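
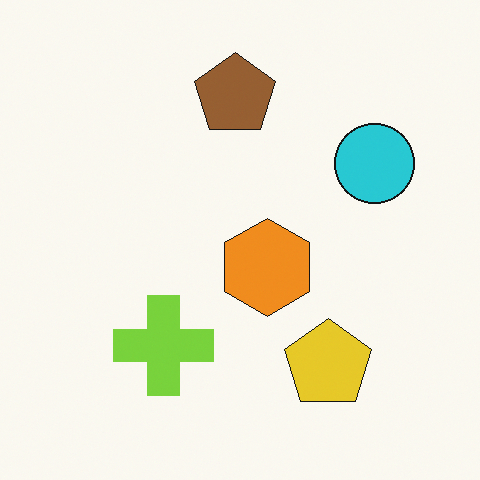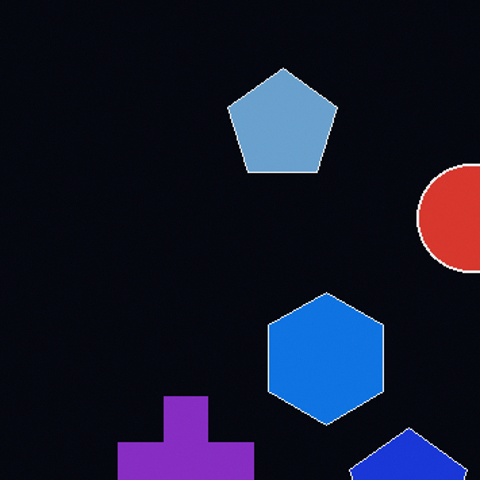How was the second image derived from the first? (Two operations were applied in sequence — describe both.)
The image was cropped slightly and scaled back up, then color-inverted (negative).

The visible shapes are larger and the field of view is narrower; shapes near the original edges may be partly or wholly outside the frame — a crop-and-rescale. The light background has become dark and every shape's color is its complement — a photographic negative.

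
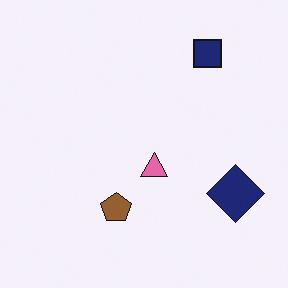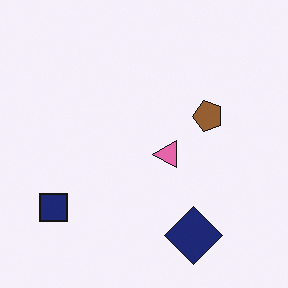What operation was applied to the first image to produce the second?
The image was transposed (reflected across the top-left ↔ bottom-right diagonal).

Shapes have swapped their row and column positions — what was in the top-right is now in the bottom-left — a diagonal reflection.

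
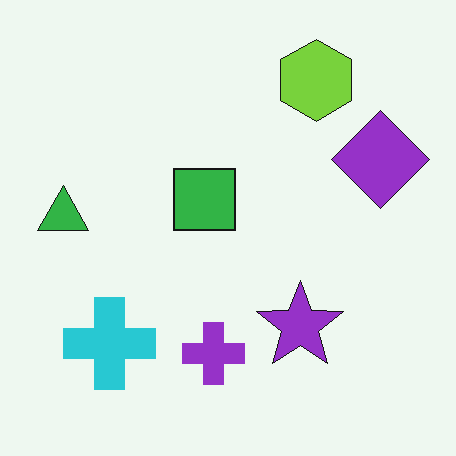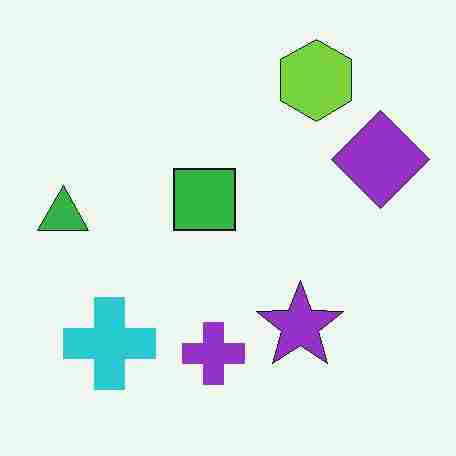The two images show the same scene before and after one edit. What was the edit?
Heavily JPEG-compressed with obvious blocking artifacts.

Blocky 8×8 compression artifacts appear around shape edges and the flat background shows ringing — characteristic JPEG degradation.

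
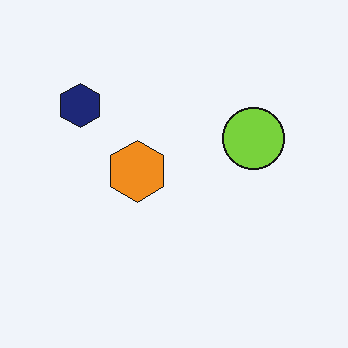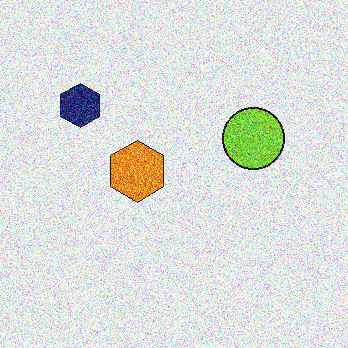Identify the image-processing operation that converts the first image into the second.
The transformation is: degraded with a thick layer of grain.

Random speckle covers the whole image, including the flat background.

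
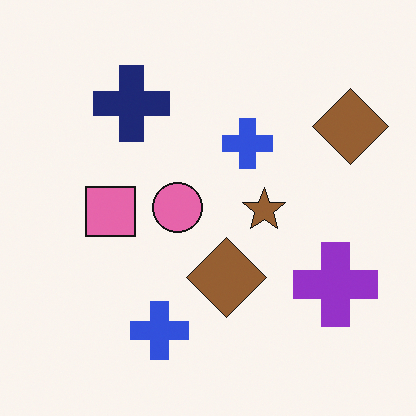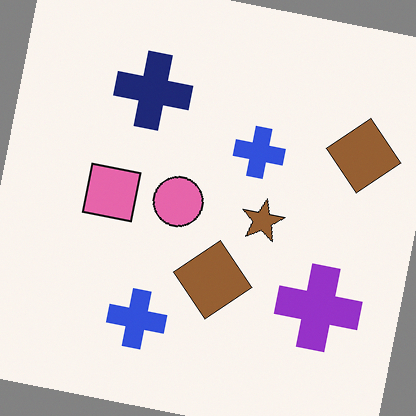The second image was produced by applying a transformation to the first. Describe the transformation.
Rotated clockwise by a slight angle.

Every shape is tilted by the same angle and the image corners show triangular fill wedges — a whole-image rotation by a non-right angle.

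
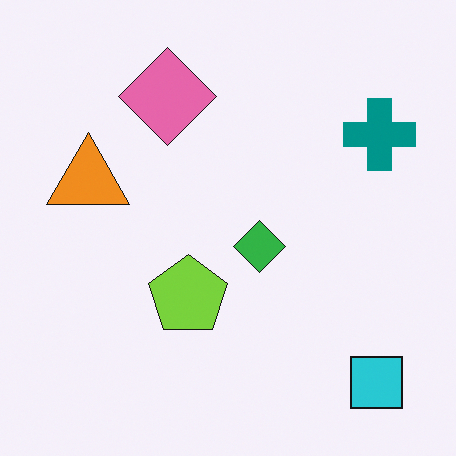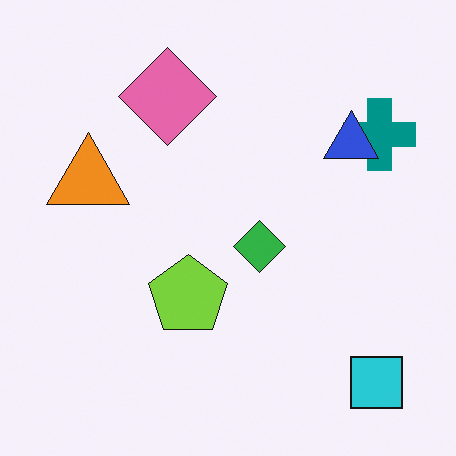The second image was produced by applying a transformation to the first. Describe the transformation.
It was overlaid with an additional blue triangle.

A blue triangle appears in the second image that is absent from the first.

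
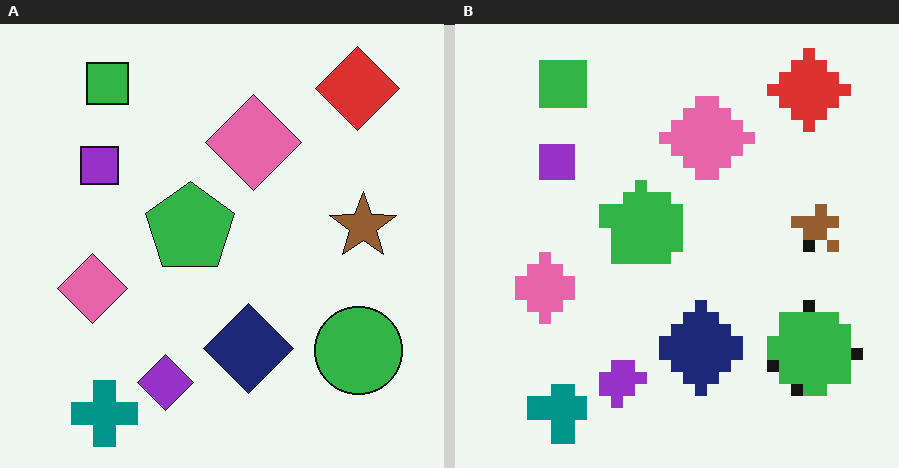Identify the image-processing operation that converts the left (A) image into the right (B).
It was coarsely pixelated.

Shapes are reduced to large square blocks; fine edges and outlines are lost — a downscale-then-upscale (mosaic) effect.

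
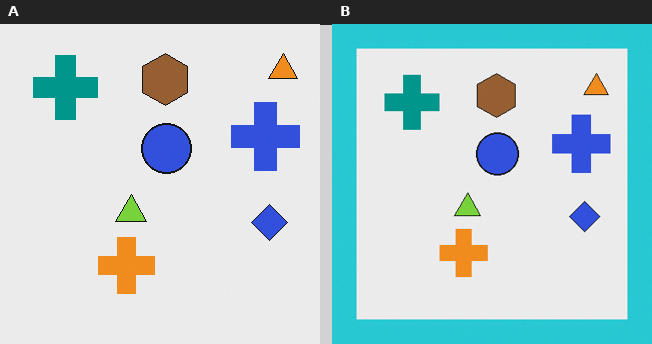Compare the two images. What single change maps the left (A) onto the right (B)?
The right (B) image is the left (A) framed with a cyan border.

A solid cyan frame runs around the edge of the right (B) image, with the content slightly shrunk inside it.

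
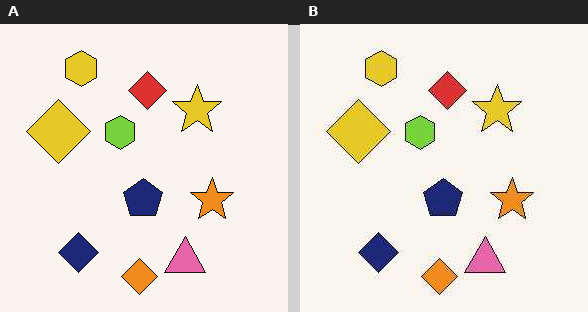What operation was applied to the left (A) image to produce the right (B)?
It was JPEG-compressed with visible artifacts.

Blocky 8×8 compression artifacts appear around shape edges and the flat background shows ringing — characteristic JPEG degradation.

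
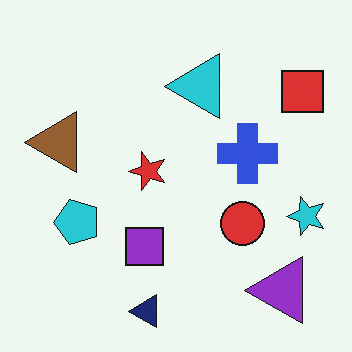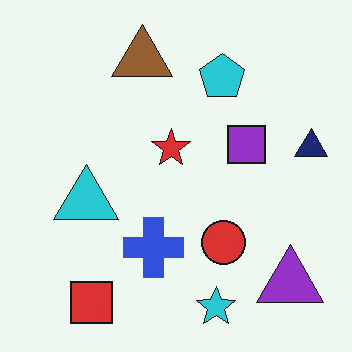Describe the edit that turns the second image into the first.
The image was transposed (reflected across the top-left ↔ bottom-right diagonal).

Shapes have swapped their row and column positions — what was in the top-right is now in the bottom-left — a diagonal reflection.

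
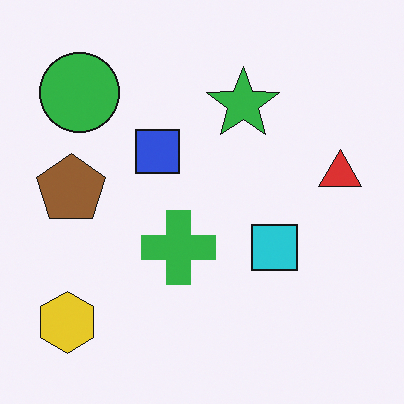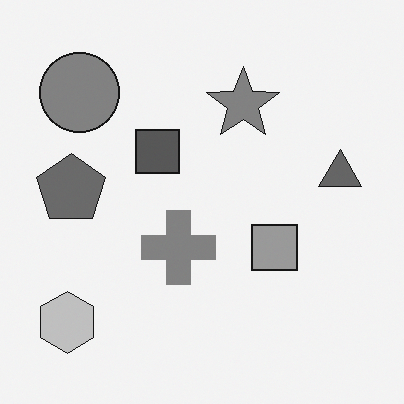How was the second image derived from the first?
The transformation is: converted to grayscale.

All color is removed — every shape is now a shade of grey.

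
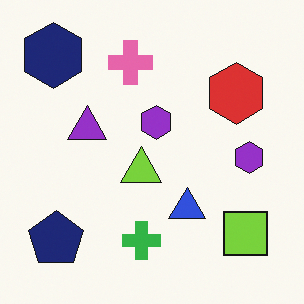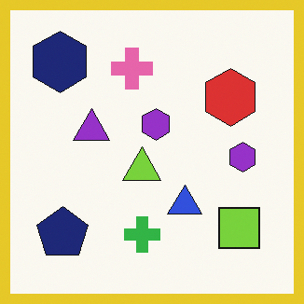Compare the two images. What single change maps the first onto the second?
Framed with a yellow border.

A solid yellow frame runs around the edge of the second image, with the content slightly shrunk inside it.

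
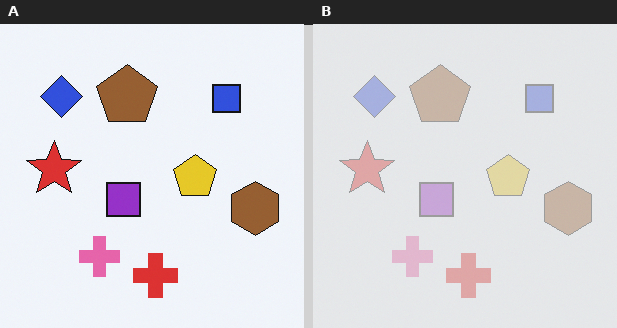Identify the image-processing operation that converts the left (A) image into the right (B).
The transformation is: given much lower contrast.

Tones are pushed toward mid-grey across the whole image — a global contrast change.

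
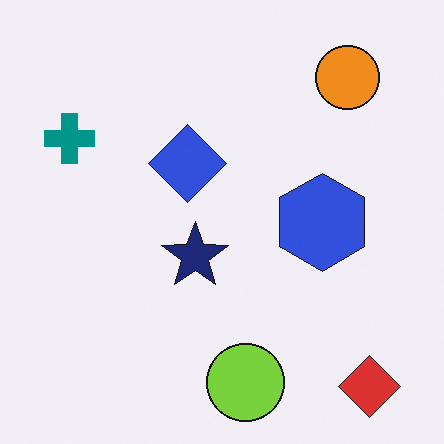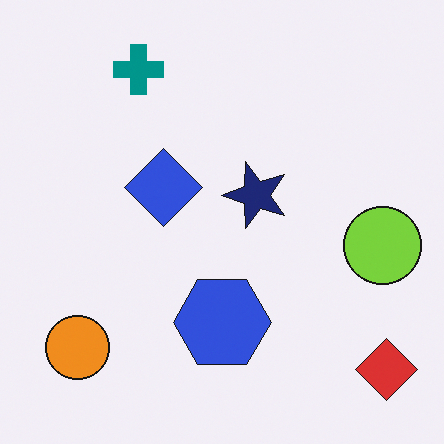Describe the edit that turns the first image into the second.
The transformation is: transposed (reflected across the top-left ↔ bottom-right diagonal).

Shapes have swapped their row and column positions — what was in the top-right is now in the bottom-left — a diagonal reflection.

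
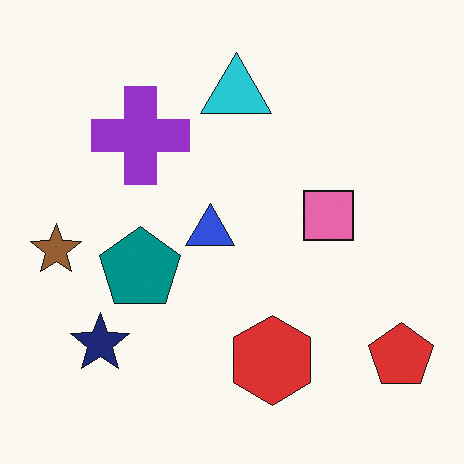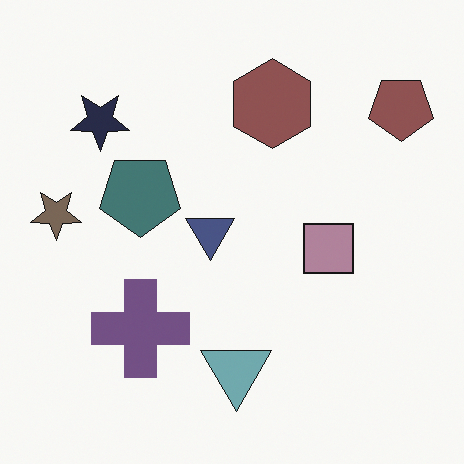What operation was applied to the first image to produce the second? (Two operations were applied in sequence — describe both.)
The transformation is: flipped vertically (top ↔ bottom), then heavily desaturated.

The cyan triangle is in the top of the first image and the bottom of the second — shapes on opposite sides of the horizontal midline have swapped in a mirror flip. All colors are more muted and greyish — a global saturation change.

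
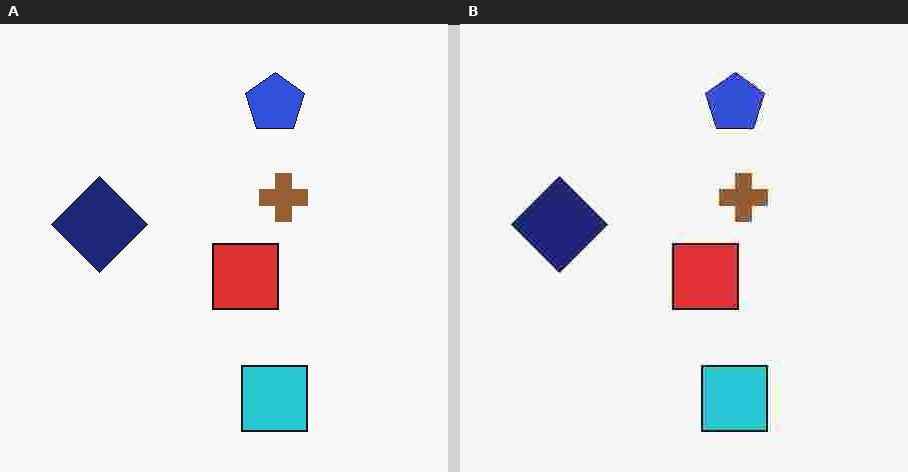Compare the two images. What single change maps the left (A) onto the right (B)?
The right (B) image is the left (A) degraded with heavy JPEG compression.

Blocky 8×8 compression artifacts appear around shape edges and the flat background shows ringing — characteristic JPEG degradation.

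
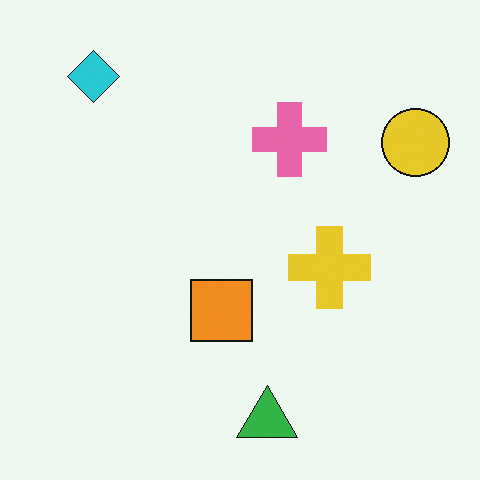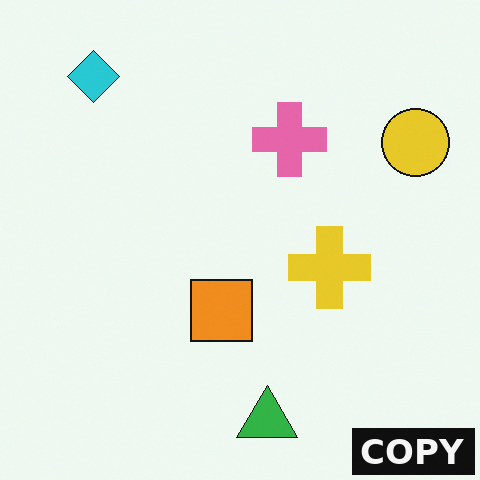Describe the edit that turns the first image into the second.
The transformation is: watermarked with the text "COPY" in the lower-right corner.

A dark label reading "COPY" appears in the lower-right corner.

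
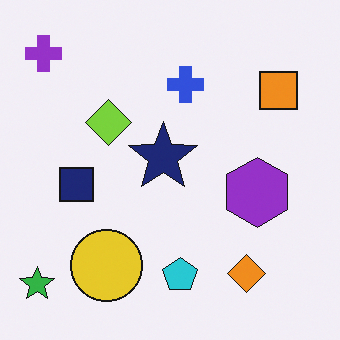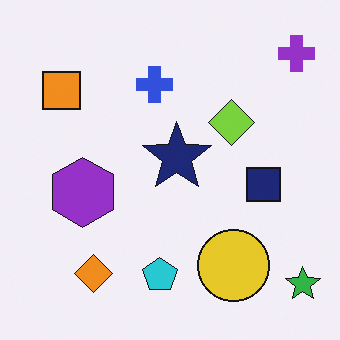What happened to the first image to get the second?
Flipped horizontally (left ↔ right).

The green star is in the bottom-left of the first image and the bottom-right of the second — shapes on opposite sides of the vertical midline have swapped in a mirror flip.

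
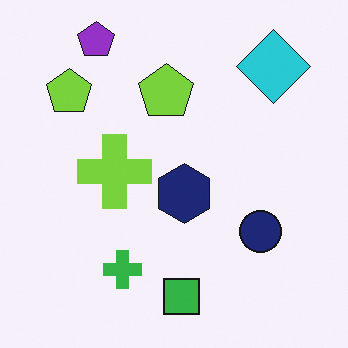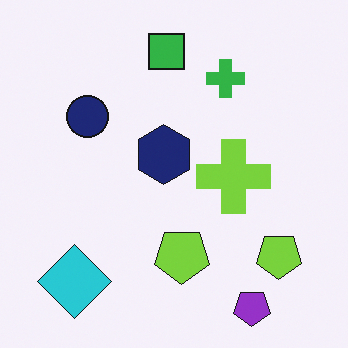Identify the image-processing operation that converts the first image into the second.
This is the original image rotated 180°.

The purple pentagon sits in the top-left of the first image and the bottom-right of the second — consistent with a whole-image 180° rotation.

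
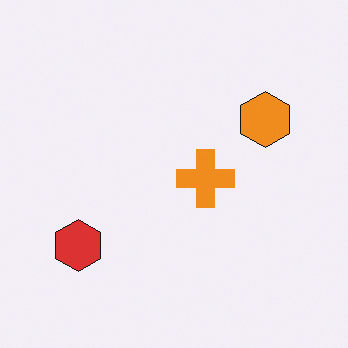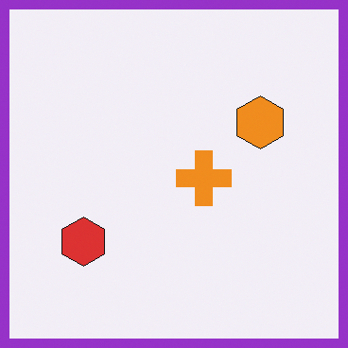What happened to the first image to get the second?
This is the original image framed with a purple border.

A solid purple frame runs around the edge of the second image, with the content slightly shrunk inside it.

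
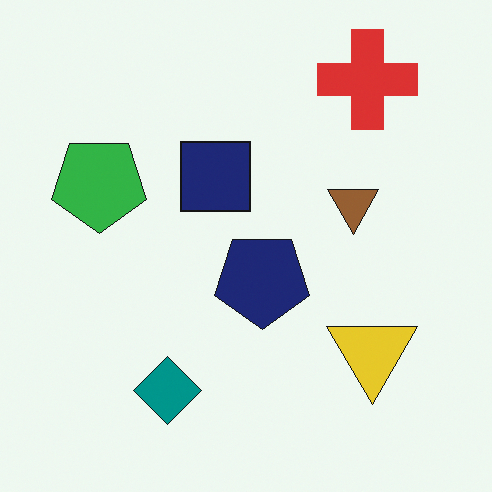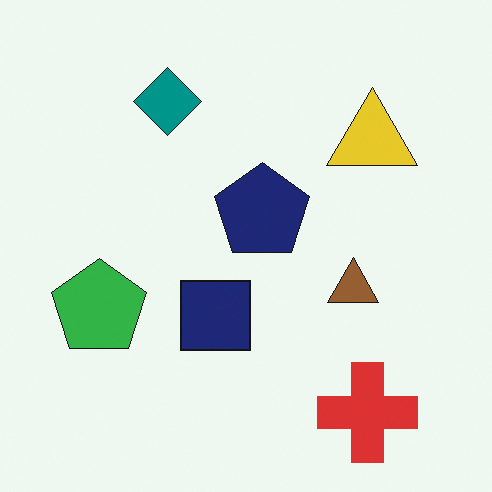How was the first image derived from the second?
The first image is the second flipped vertically (top ↔ bottom).

The red cross is in the bottom-right of the second image and the top-right of the first — shapes on opposite sides of the horizontal midline have swapped in a mirror flip.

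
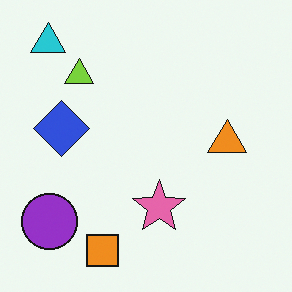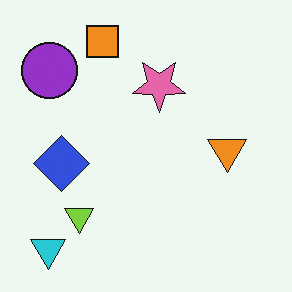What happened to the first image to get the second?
Flipped vertically (top ↔ bottom).

The orange square is in the bottom of the first image and the top of the second — shapes on opposite sides of the horizontal midline have swapped in a mirror flip.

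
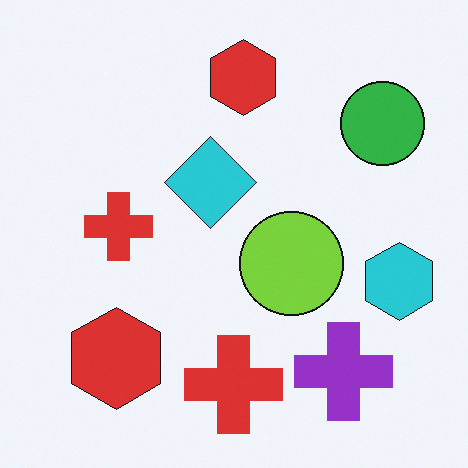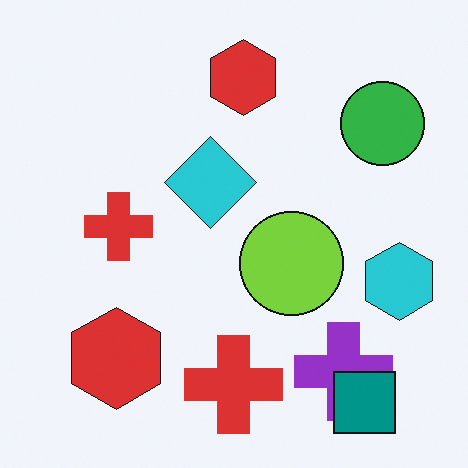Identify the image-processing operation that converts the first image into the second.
The image was overlaid with an additional teal square.

A teal square appears in the second image that is absent from the first.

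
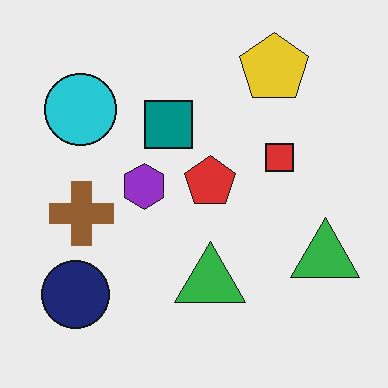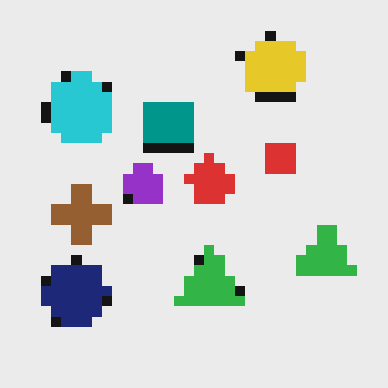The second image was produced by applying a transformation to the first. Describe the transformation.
It was heavily pixelated into large blocks.

Shapes are reduced to large square blocks; fine edges and outlines are lost — a downscale-then-upscale (mosaic) effect.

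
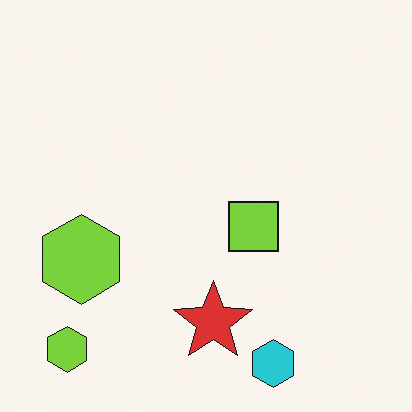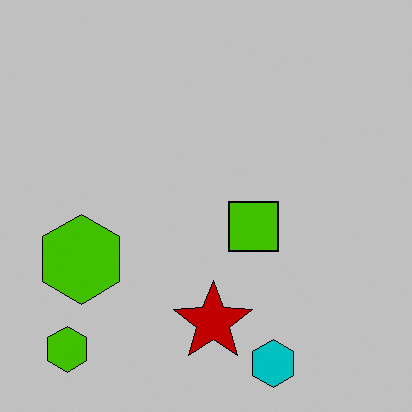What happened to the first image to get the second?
This is the original image aggressively posterized.

Each flat color has snapped to a coarser quantized level — most visibly, the near-white background has dropped to a flat grey.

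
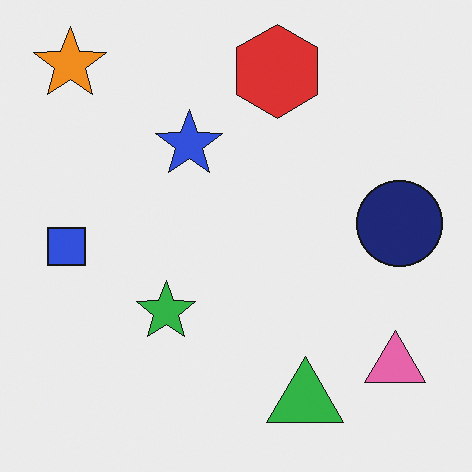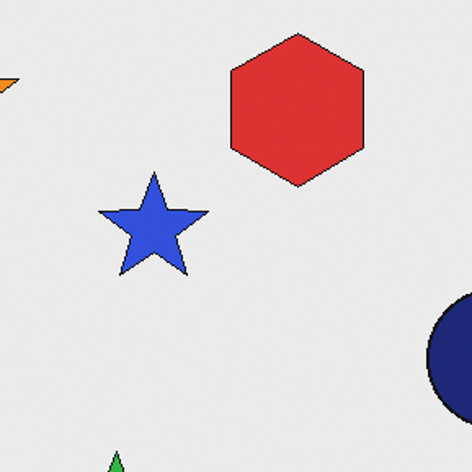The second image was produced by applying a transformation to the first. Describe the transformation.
The second image is the first cropped to a noticeably smaller region and rescaled.

The visible shapes are larger and the field of view is narrower; shapes near the original edges may be partly or wholly outside the frame — a crop-and-rescale.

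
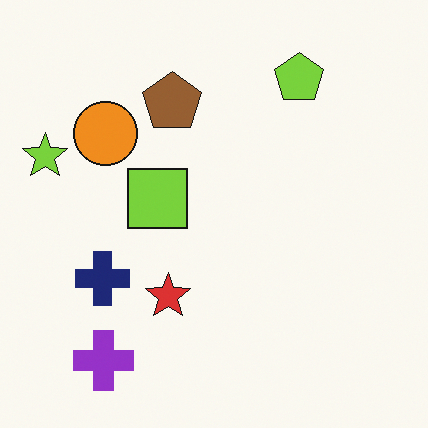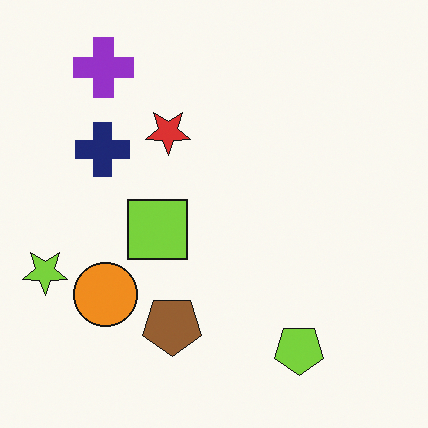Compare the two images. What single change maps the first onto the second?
Flipped vertically (top ↔ bottom).

The purple cross is in the bottom-left of the first image and the top-left of the second — shapes on opposite sides of the horizontal midline have swapped in a mirror flip.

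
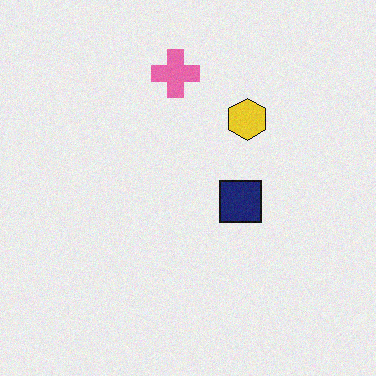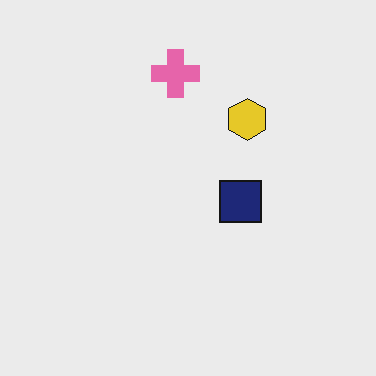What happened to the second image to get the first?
The transformation is: degraded with light additive noise.

Random speckle covers the whole image, including the flat background.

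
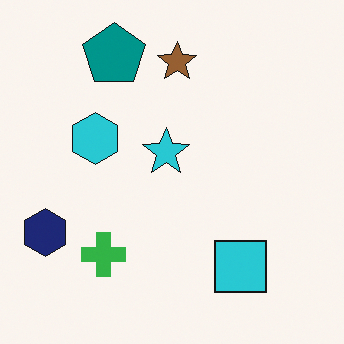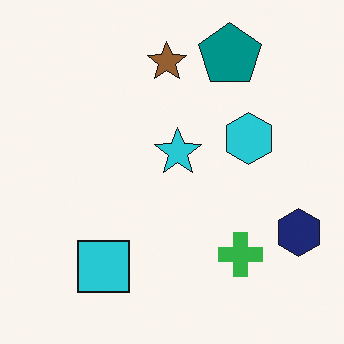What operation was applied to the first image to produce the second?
The transformation is: flipped horizontally (left ↔ right).

The navy hexagon is in the bottom-left of the first image and the bottom-right of the second — shapes on opposite sides of the vertical midline have swapped in a mirror flip.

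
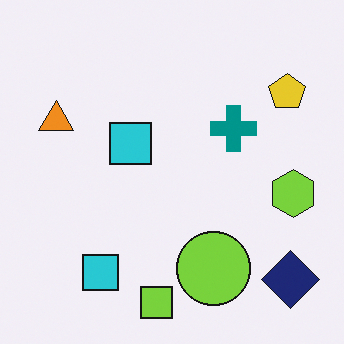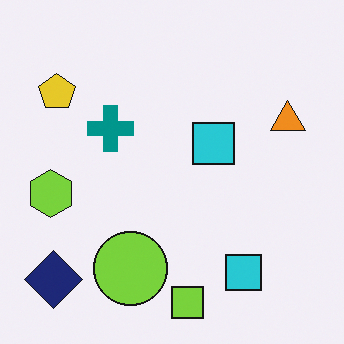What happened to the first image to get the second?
Flipped horizontally (left ↔ right).

The lime hexagon is in the right of the first image and the left of the second — shapes on opposite sides of the vertical midline have swapped in a mirror flip.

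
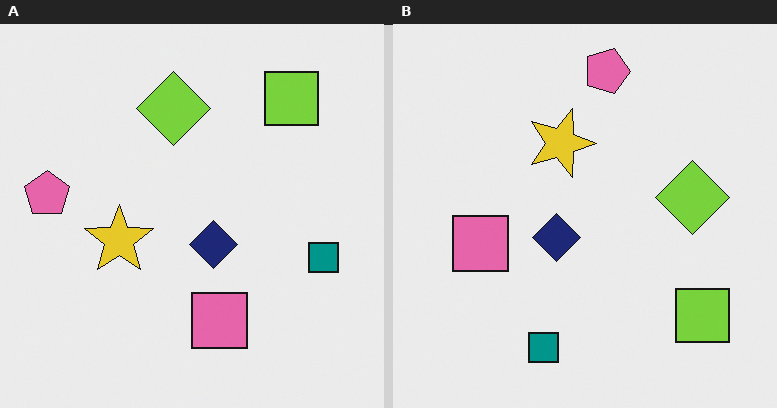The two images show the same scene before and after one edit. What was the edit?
Rotated 90° clockwise.

The lime square sits in the top-right of the left (A) image and the bottom-right of the right (B) — consistent with a whole-image 90° clockwise rotation.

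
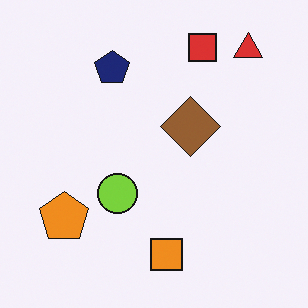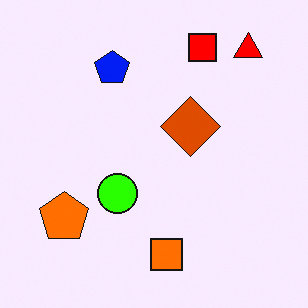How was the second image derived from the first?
The image was heavily oversaturated.

All colors are more vivid — a global saturation change.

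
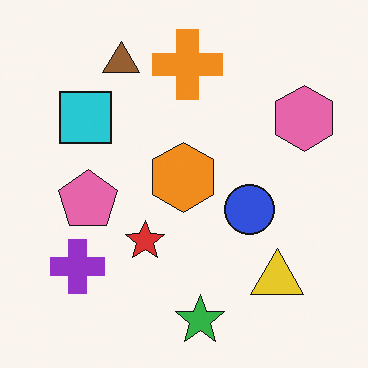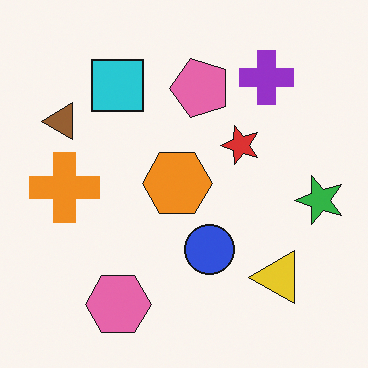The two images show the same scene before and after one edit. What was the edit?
It was transposed (reflected across the top-left ↔ bottom-right diagonal).

Shapes have swapped their row and column positions — what was in the top-right is now in the bottom-left — a diagonal reflection.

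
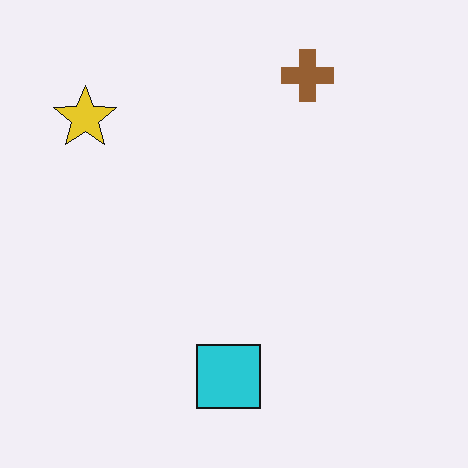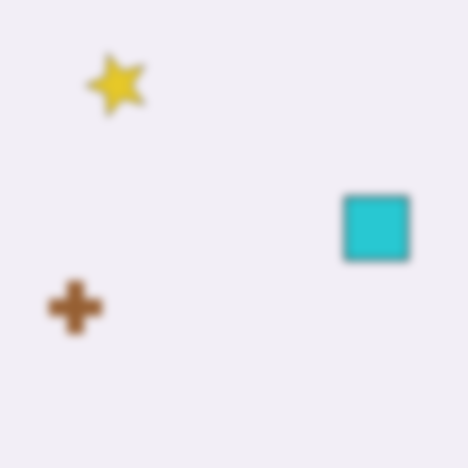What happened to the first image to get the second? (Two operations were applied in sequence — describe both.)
This is the original image transposed (reflected across the top-left ↔ bottom-right diagonal), then moderately blurred.

Shapes have swapped their row and column positions — what was in the top-right is now in the bottom-left — a diagonal reflection. Shape edges and outlines are uniformly softened across the whole image.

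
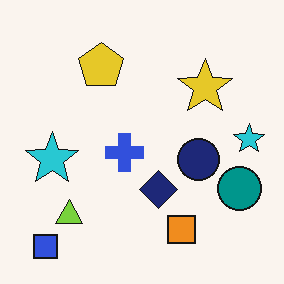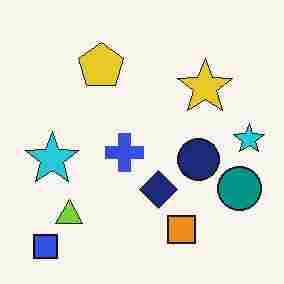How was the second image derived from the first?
The transformation is: degraded with heavy JPEG compression.

Blocky 8×8 compression artifacts appear around shape edges and the flat background shows ringing — characteristic JPEG degradation.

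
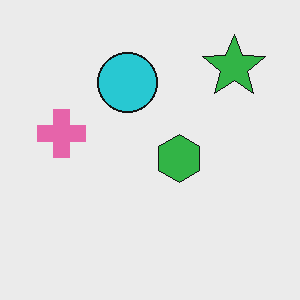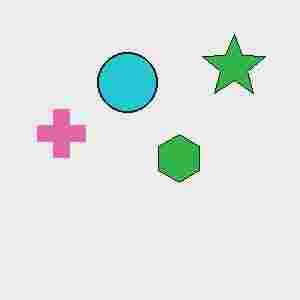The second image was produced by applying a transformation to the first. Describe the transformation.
This is the original image degraded with heavy JPEG compression.

Blocky 8×8 compression artifacts appear around shape edges and the flat background shows ringing — characteristic JPEG degradation.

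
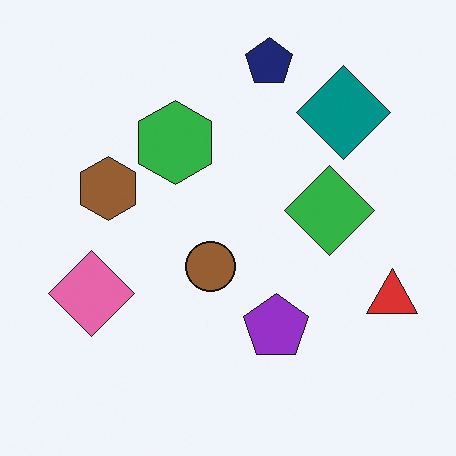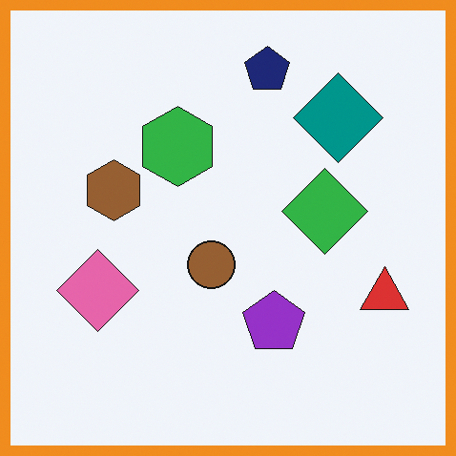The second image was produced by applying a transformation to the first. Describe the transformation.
Framed with a orange border.

A solid orange frame runs around the edge of the second image, with the content slightly shrunk inside it.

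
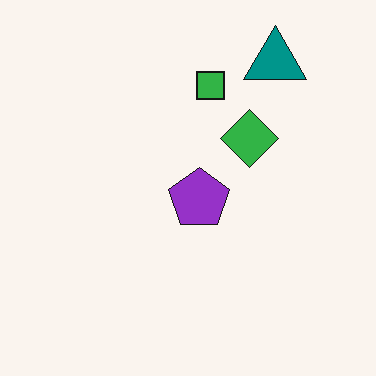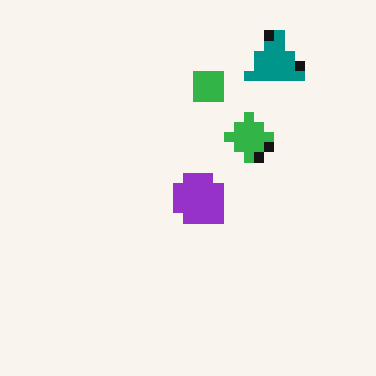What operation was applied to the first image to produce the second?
The second image is the first heavily pixelated into large blocks.

Shapes are reduced to large square blocks; fine edges and outlines are lost — a downscale-then-upscale (mosaic) effect.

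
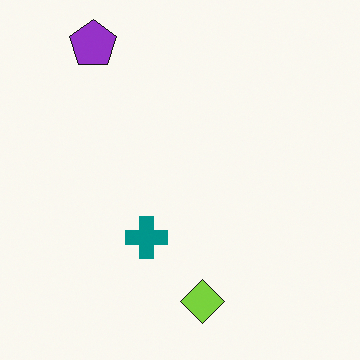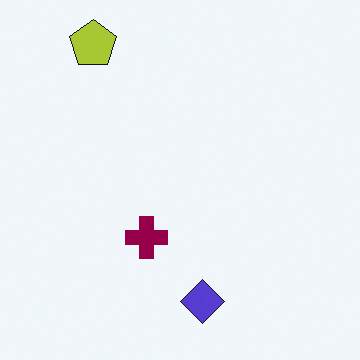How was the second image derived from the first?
The image was hue-shifted noticeably.

Every shape's color has rotated by the same amount around the hue wheel — a uniform hue shift.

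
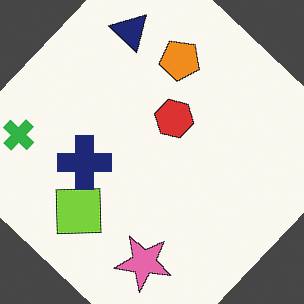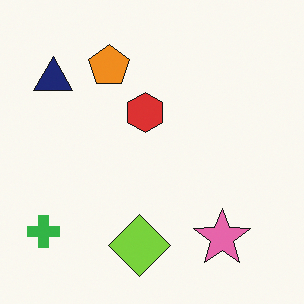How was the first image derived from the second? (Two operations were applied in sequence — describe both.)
It was rotated clockwise by a large amount — several tens of degrees, then overlaid with an additional navy cross.

Every shape is tilted by the same angle and the image corners show triangular fill wedges — a whole-image rotation by a non-right angle. A navy cross appears in the first image that is absent from the second.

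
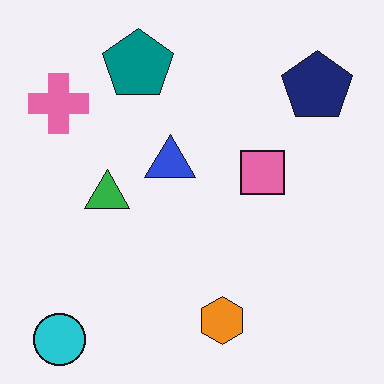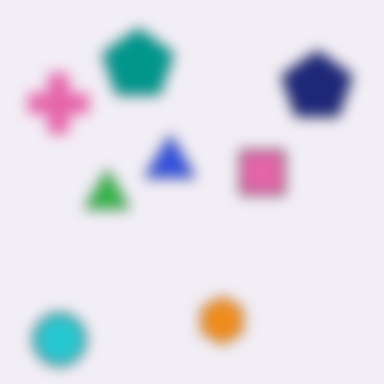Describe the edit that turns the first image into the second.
The transformation is: strongly gaussian-blurred.

Shape edges and outlines are uniformly softened across the whole image.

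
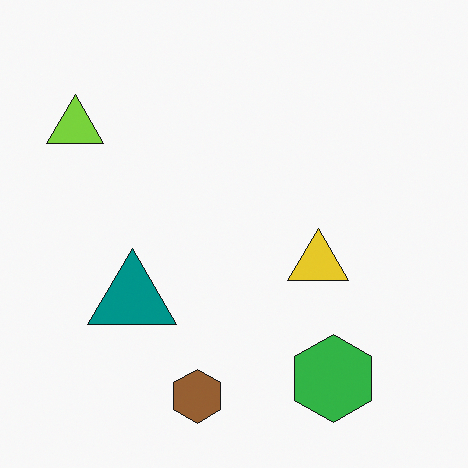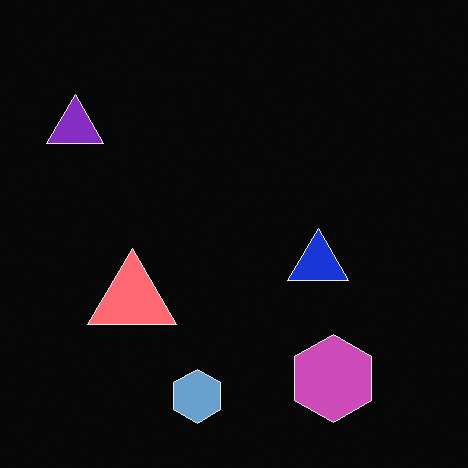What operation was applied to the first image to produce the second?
It was color-inverted (negative).

The light background has become dark and every shape's color is its complement — a photographic negative.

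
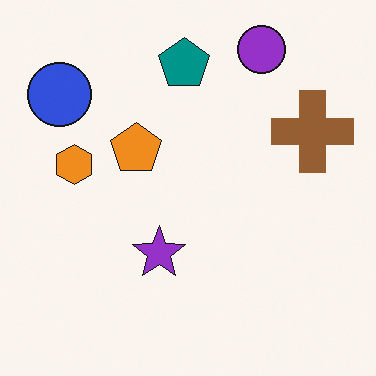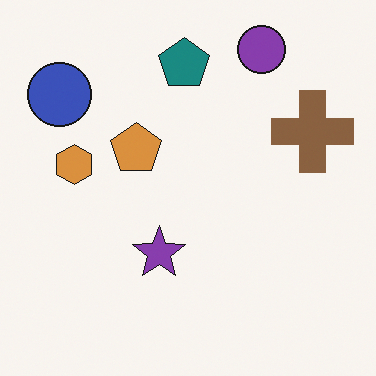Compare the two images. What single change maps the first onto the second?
It was slightly desaturated.

All colors are more muted and greyish — a global saturation change.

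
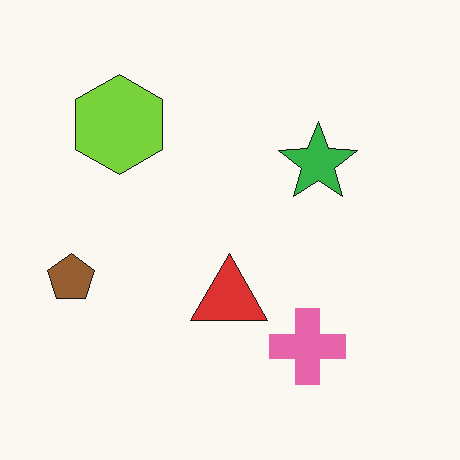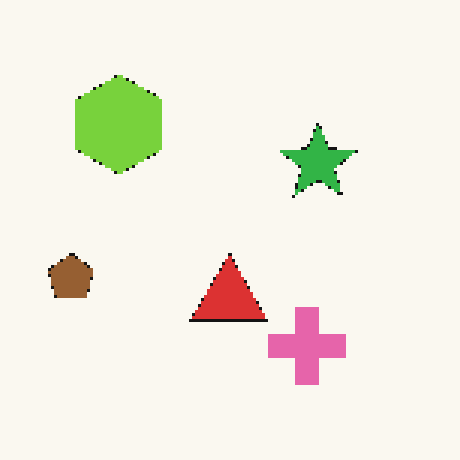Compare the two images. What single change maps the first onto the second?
The transformation is: lightly pixelated (a mild mosaic effect).

Shapes are reduced to large square blocks; fine edges and outlines are lost — a downscale-then-upscale (mosaic) effect.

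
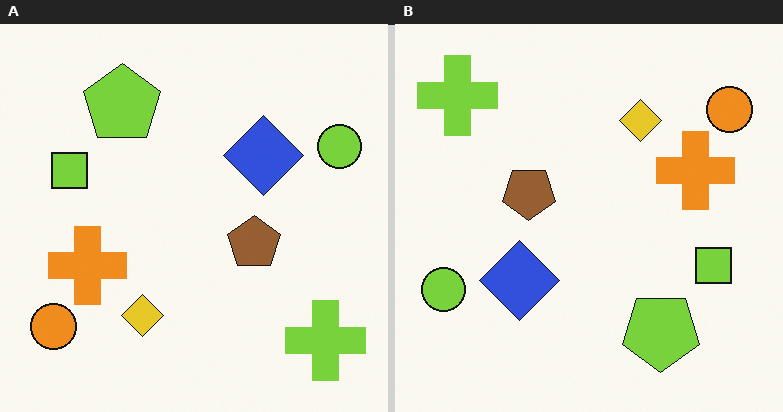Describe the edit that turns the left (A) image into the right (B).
It was rotated 180°.

The lime cross sits in the bottom-right of the left (A) image and the top-left of the right (B) — consistent with a whole-image 180° rotation.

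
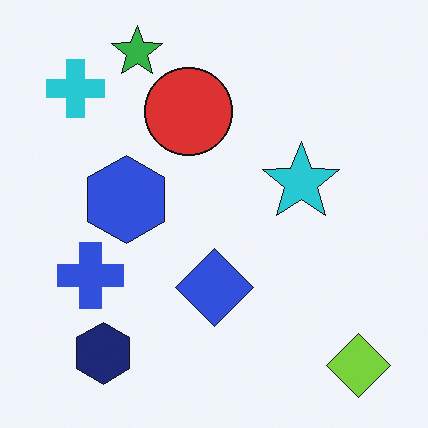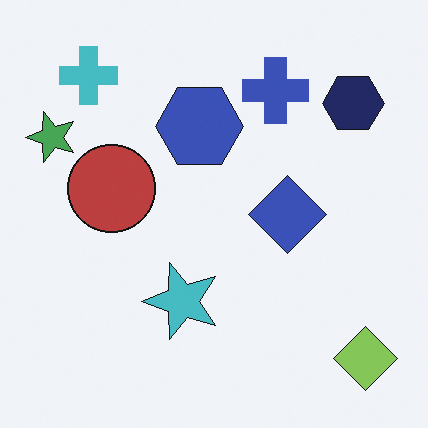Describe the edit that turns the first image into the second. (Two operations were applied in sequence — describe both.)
It was transposed (reflected across the top-left ↔ bottom-right diagonal), then slightly desaturated.

Shapes have swapped their row and column positions — what was in the top-right is now in the bottom-left — a diagonal reflection. All colors are more muted and greyish — a global saturation change.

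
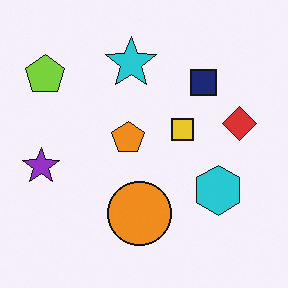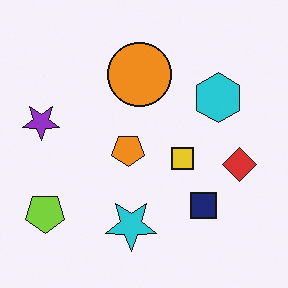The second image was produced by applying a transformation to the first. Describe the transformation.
It was flipped vertically (top ↔ bottom).

The cyan star is in the top of the first image and the bottom of the second — shapes on opposite sides of the horizontal midline have swapped in a mirror flip.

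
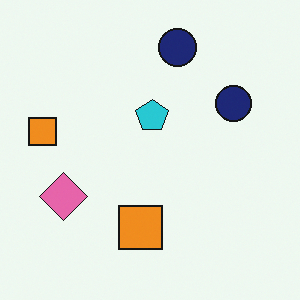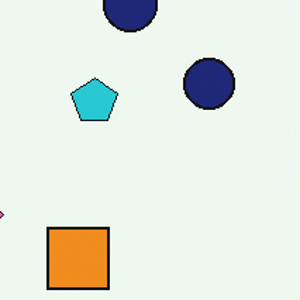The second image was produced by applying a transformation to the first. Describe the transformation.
It was cropped to a modestly smaller region and rescaled.

The visible shapes are larger and the field of view is narrower; shapes near the original edges may be partly or wholly outside the frame — a crop-and-rescale.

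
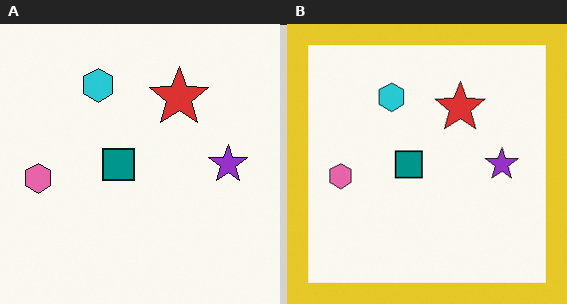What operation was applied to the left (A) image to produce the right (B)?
This is the original image framed with a yellow border.

A solid yellow frame runs around the edge of the right (B) image, with the content slightly shrunk inside it.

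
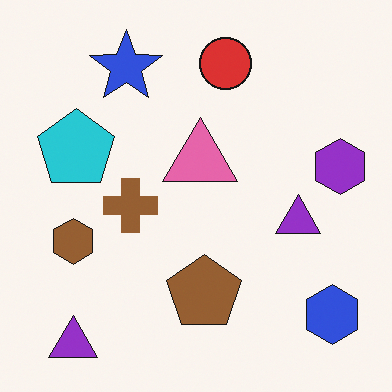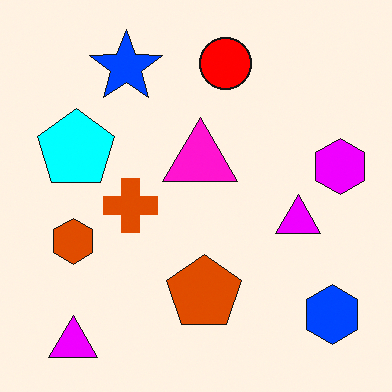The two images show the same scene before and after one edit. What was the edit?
This is the original image made much more vivid (saturation change).

All colors are more vivid — a global saturation change.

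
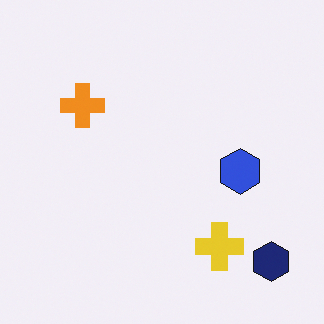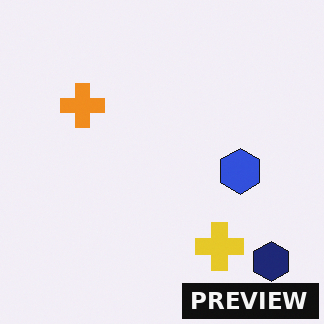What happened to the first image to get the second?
This is the original image watermarked with the text "PREVIEW" in the lower-right corner.

A dark label reading "PREVIEW" appears in the lower-right corner.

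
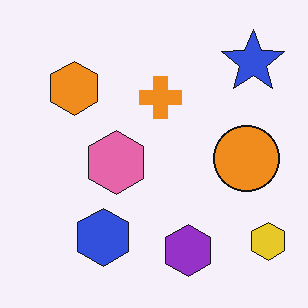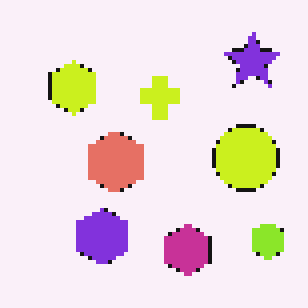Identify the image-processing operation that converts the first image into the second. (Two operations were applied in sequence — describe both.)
The transformation is: lightly pixelated (a mild mosaic effect), then hue-shifted by a small amount.

Shapes are reduced to large square blocks; fine edges and outlines are lost — a downscale-then-upscale (mosaic) effect. Every shape's color has rotated by the same amount around the hue wheel — a uniform hue shift.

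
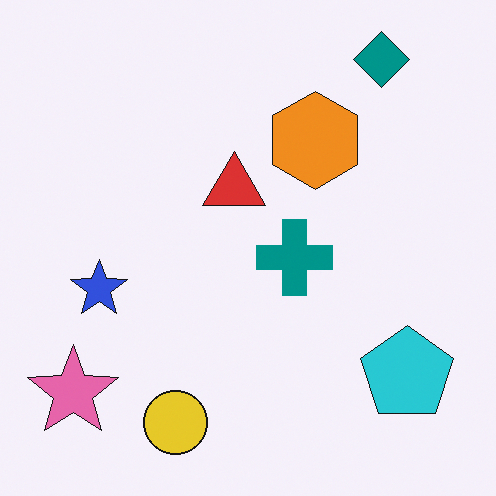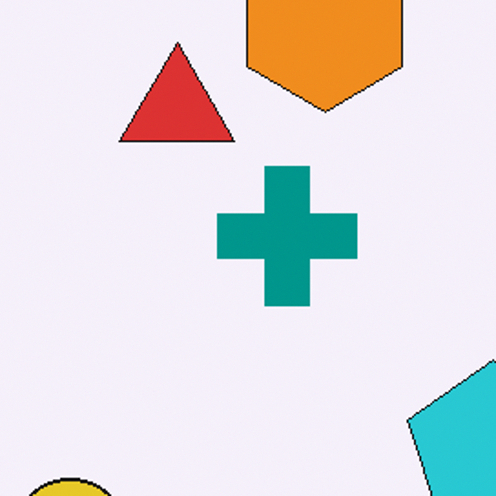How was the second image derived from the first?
The image was cropped to a noticeably smaller region and rescaled.

The visible shapes are larger and the field of view is narrower; shapes near the original edges may be partly or wholly outside the frame — a crop-and-rescale.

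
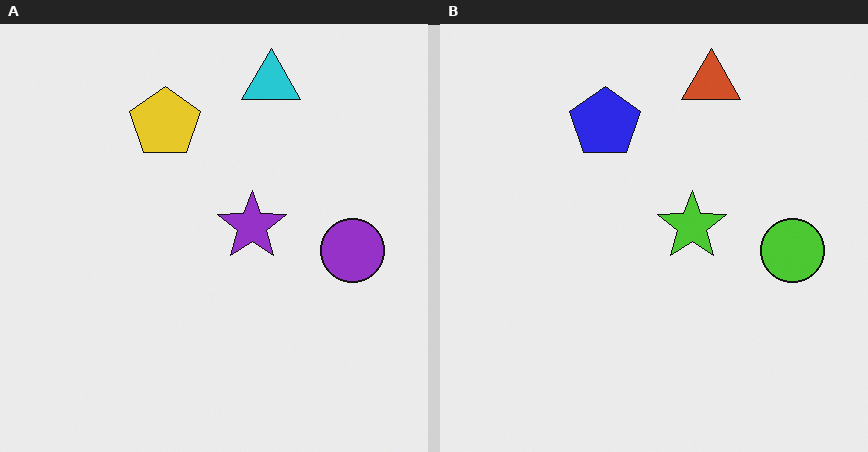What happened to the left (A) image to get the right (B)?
The right (B) image is the left (A) hue-shifted through roughly half the color wheel.

Every shape's color has rotated by the same amount around the hue wheel — a uniform hue shift.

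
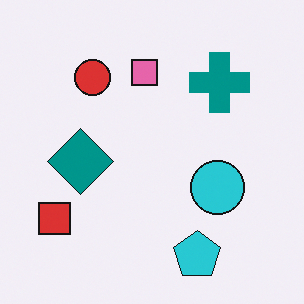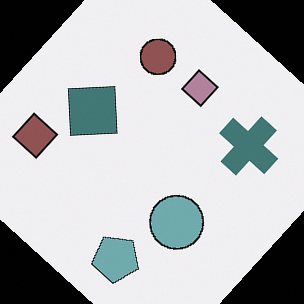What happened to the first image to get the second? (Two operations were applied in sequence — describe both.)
It was made much more muted (saturation change), then rotated clockwise by a large amount — several tens of degrees.

All colors are more muted and greyish — a global saturation change. Every shape is tilted by the same angle and the image corners show triangular fill wedges — a whole-image rotation by a non-right angle.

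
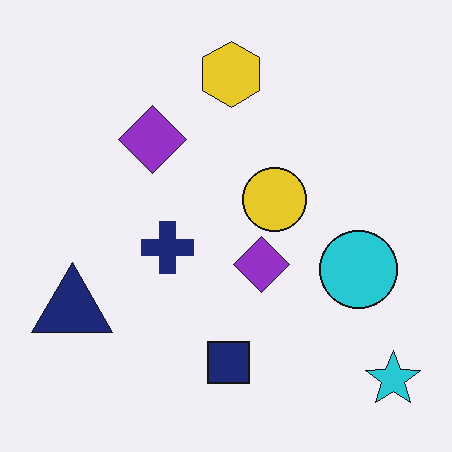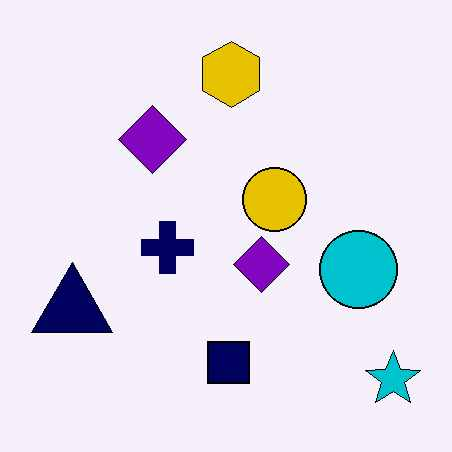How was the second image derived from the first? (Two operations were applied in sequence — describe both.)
The second image is the first given slightly increased contrast, then JPEG-compressed with visible artifacts.

Tones are pushed away from mid-grey across the whole image — a global contrast change. Blocky 8×8 compression artifacts appear around shape edges and the flat background shows ringing — characteristic JPEG degradation.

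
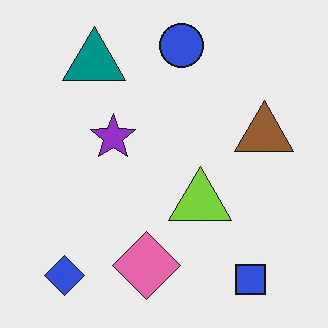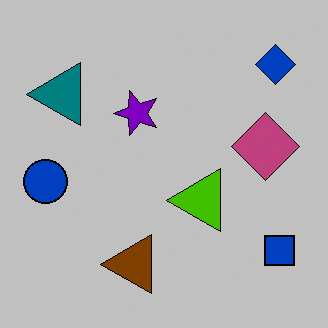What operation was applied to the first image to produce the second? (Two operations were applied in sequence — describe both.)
This is the original image transposed (reflected across the top-left ↔ bottom-right diagonal), then aggressively posterized.

Shapes have swapped their row and column positions — what was in the top-right is now in the bottom-left — a diagonal reflection. Each flat color has snapped to a coarser quantized level — most visibly, the near-white background has dropped to a flat grey.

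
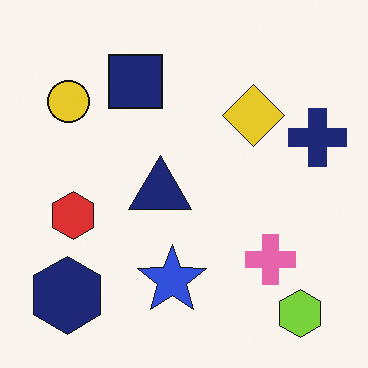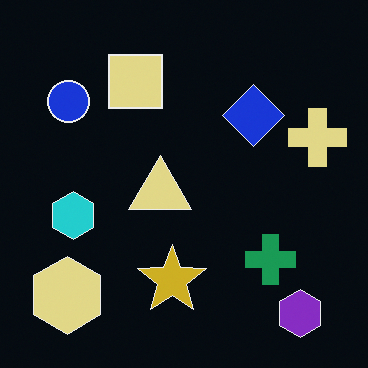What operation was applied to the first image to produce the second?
It was color-inverted (negative).

The light background has become dark and every shape's color is its complement — a photographic negative.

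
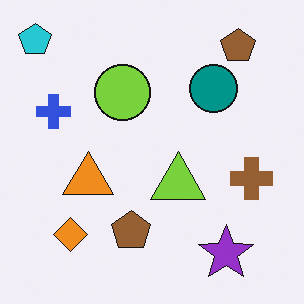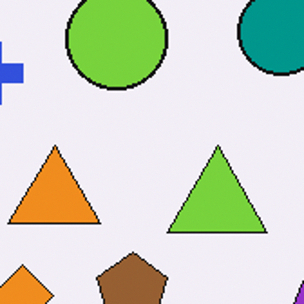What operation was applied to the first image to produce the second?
The image was cropped tightly and scaled back up.

The visible shapes are larger and the field of view is narrower; shapes near the original edges may be partly or wholly outside the frame — a crop-and-rescale.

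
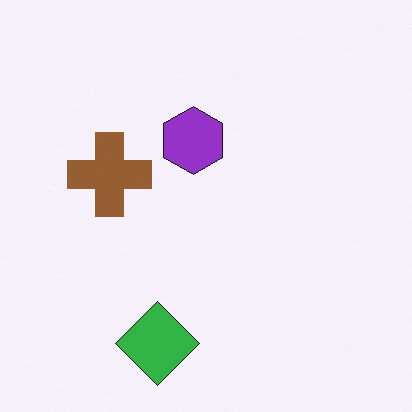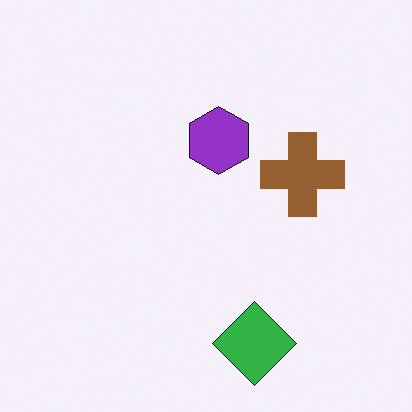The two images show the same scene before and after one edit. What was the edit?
The image was flipped horizontally (left ↔ right).

The brown cross is in the left of the first image and the right of the second — shapes on opposite sides of the vertical midline have swapped in a mirror flip.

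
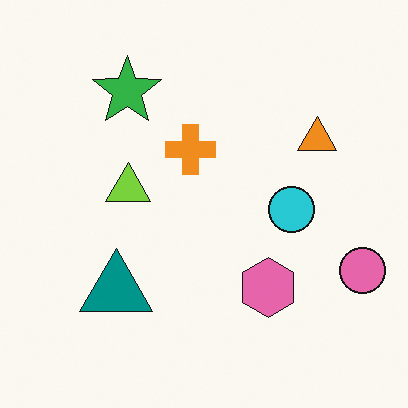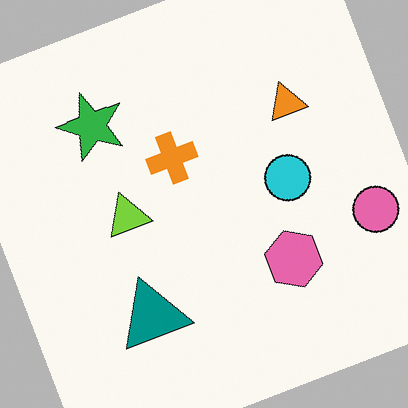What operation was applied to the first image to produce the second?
The image was rotated counter-clockwise by a clearly visible amount.

Every shape is tilted by the same angle and the image corners show triangular fill wedges — a whole-image rotation by a non-right angle.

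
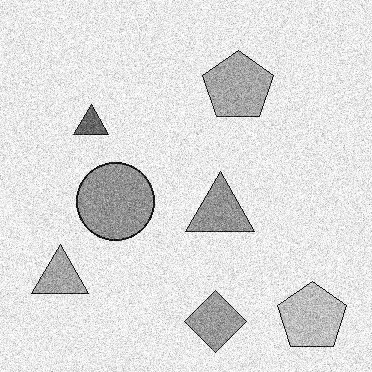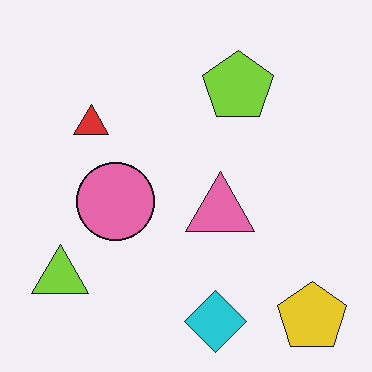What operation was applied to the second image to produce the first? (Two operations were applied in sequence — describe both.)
Degraded with strong gaussian noise, then converted to grayscale.

Random speckle covers the whole image, including the flat background. All color is removed — every shape is now a shade of grey.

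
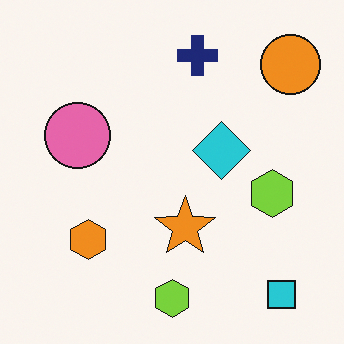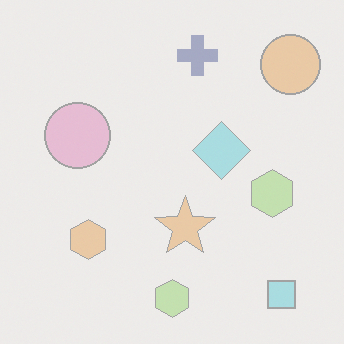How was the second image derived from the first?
It was washed out (contrast reduced).

Tones are pushed toward mid-grey across the whole image — a global contrast change.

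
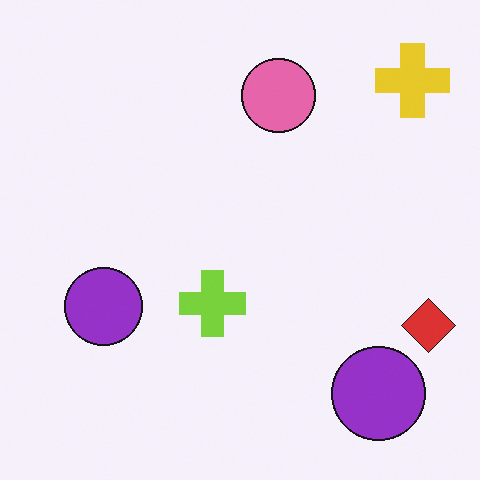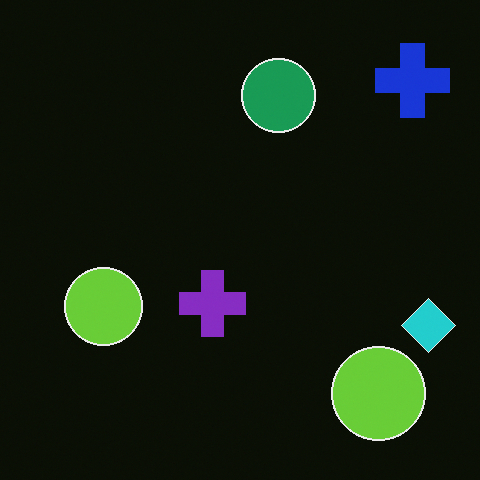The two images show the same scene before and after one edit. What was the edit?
The second image is the first color-inverted (negative).

The light background has become dark and every shape's color is its complement — a photographic negative.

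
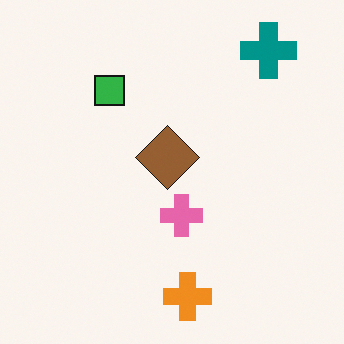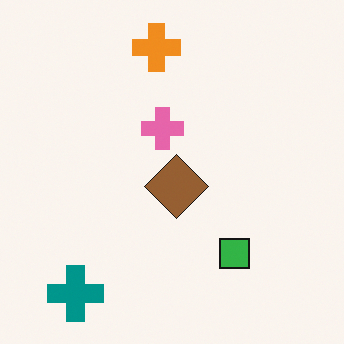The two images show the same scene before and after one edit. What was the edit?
Rotated 180°.

The teal cross sits in the top-right of the first image and the bottom-left of the second — consistent with a whole-image 180° rotation.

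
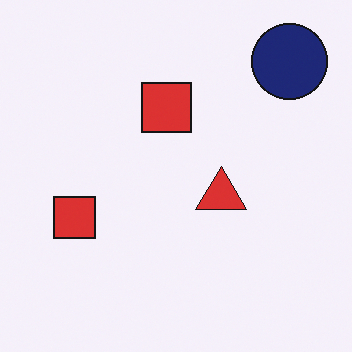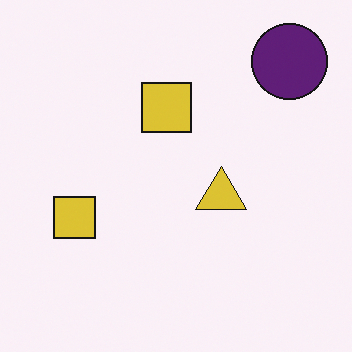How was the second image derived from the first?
The transformation is: hue-shifted by a small amount.

Every shape's color has rotated by the same amount around the hue wheel — a uniform hue shift.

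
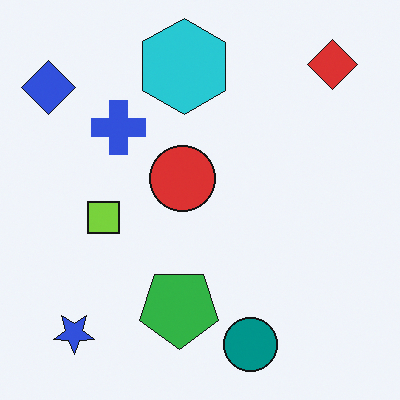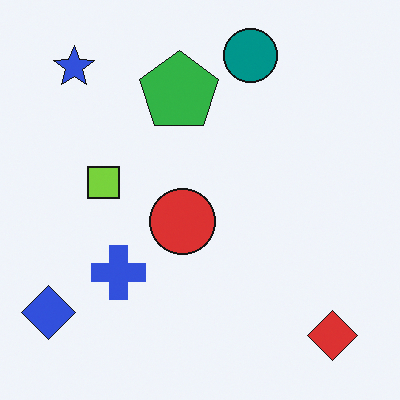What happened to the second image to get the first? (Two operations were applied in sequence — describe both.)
The transformation is: flipped vertically (top ↔ bottom), then overlaid with an additional cyan hexagon.

The teal circle is in the top of the second image and the bottom of the first — shapes on opposite sides of the horizontal midline have swapped in a mirror flip. A cyan hexagon appears in the first image that is absent from the second.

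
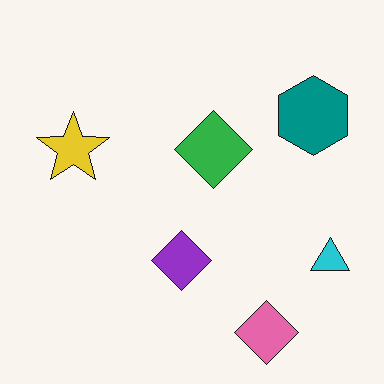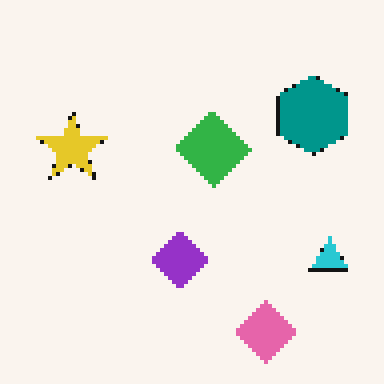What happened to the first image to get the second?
Mildly pixelated.

Shapes are reduced to large square blocks; fine edges and outlines are lost — a downscale-then-upscale (mosaic) effect.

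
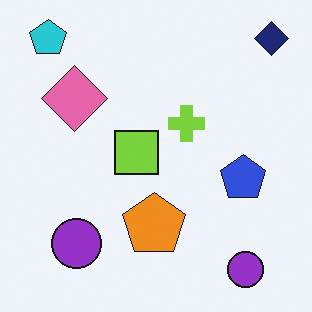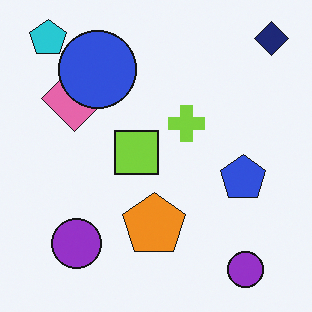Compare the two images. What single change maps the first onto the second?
It was overlaid with an additional blue circle.

A blue circle appears in the second image that is absent from the first.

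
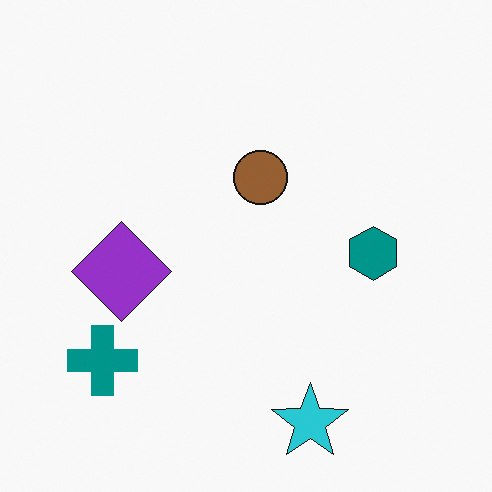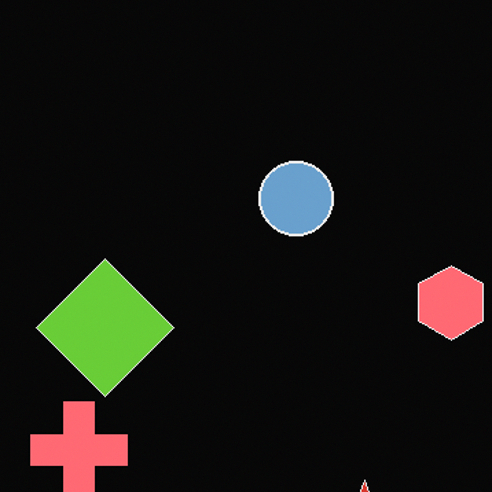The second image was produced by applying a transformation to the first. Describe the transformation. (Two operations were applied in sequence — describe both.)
The second image is the first color-inverted (negative), then cropped to a modestly smaller region and rescaled.

The light background has become dark and every shape's color is its complement — a photographic negative. The visible shapes are larger and the field of view is narrower; shapes near the original edges may be partly or wholly outside the frame — a crop-and-rescale.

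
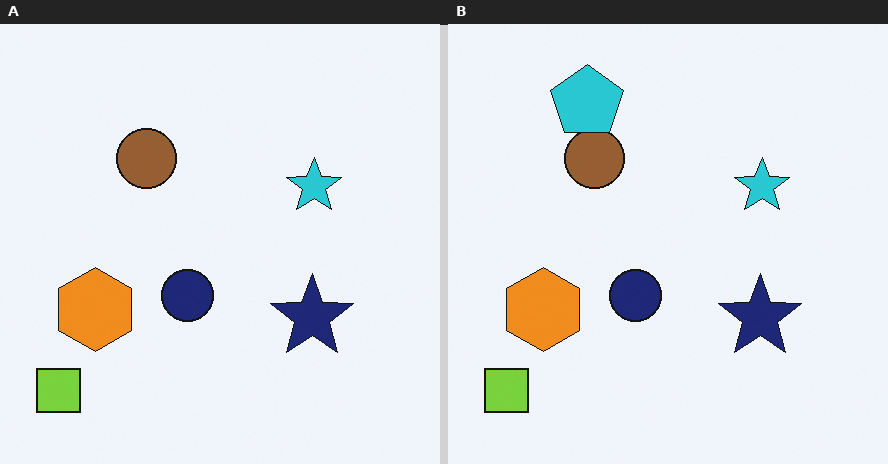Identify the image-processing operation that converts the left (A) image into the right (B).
Overlaid with an additional cyan pentagon.

A cyan pentagon appears in the right (B) image that is absent from the left (A).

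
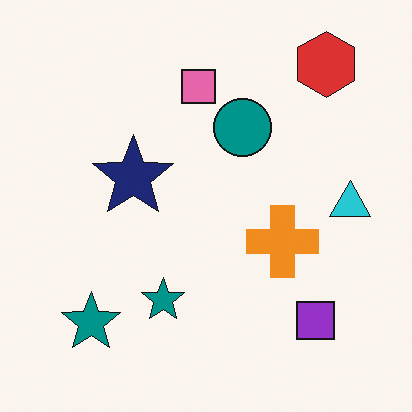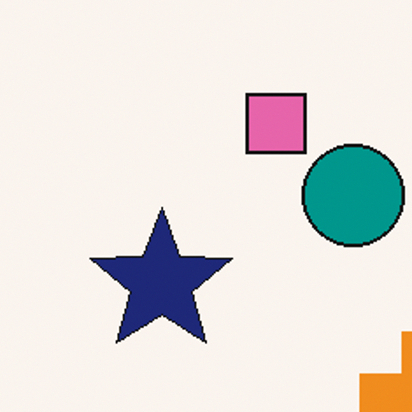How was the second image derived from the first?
The second image is the first cropped to a noticeably smaller region and rescaled.

The visible shapes are larger and the field of view is narrower; shapes near the original edges may be partly or wholly outside the frame — a crop-and-rescale.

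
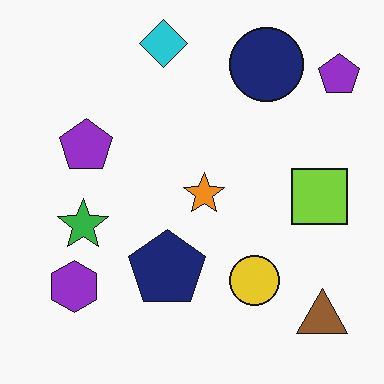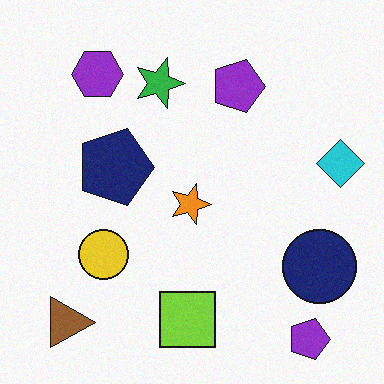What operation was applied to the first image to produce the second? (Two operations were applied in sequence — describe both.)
The image was rotated 90° clockwise, then degraded with subtle gaussian noise.

The brown triangle sits in the bottom-right of the first image and the bottom-left of the second — consistent with a whole-image 90° clockwise rotation. Random speckle covers the whole image, including the flat background.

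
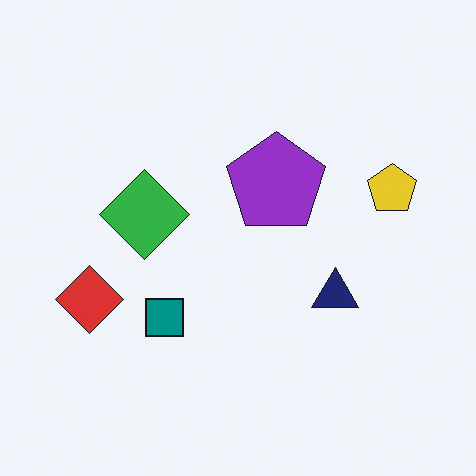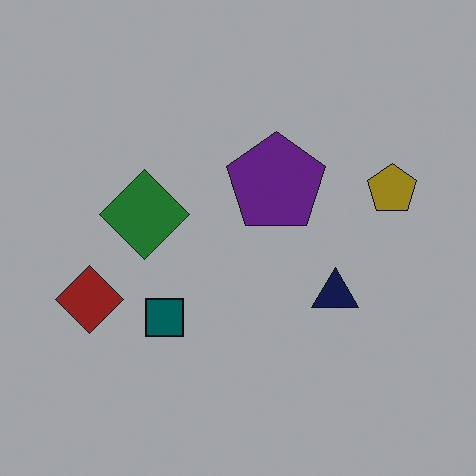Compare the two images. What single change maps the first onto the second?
It was substantially darkened.

Every pixel — background and shapes alike — is uniformly darkened.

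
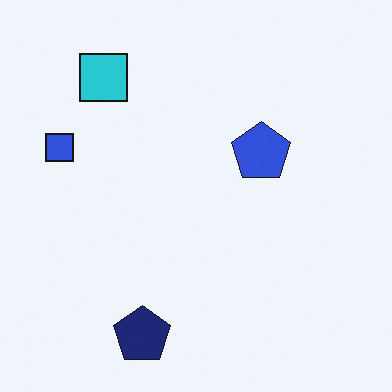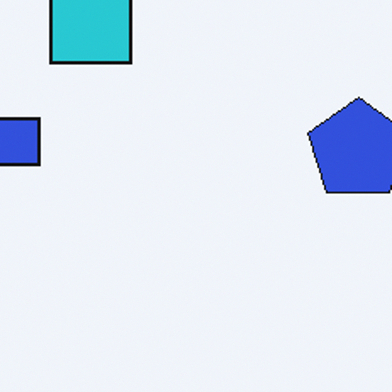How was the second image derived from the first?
It was cropped tightly and scaled back up.

The visible shapes are larger and the field of view is narrower; shapes near the original edges may be partly or wholly outside the frame — a crop-and-rescale.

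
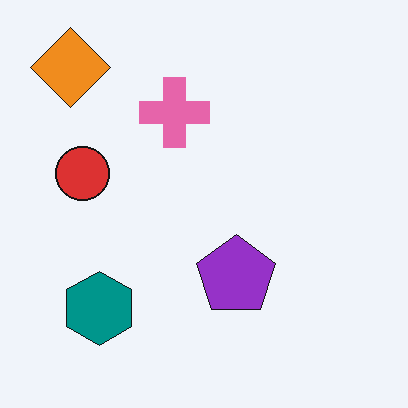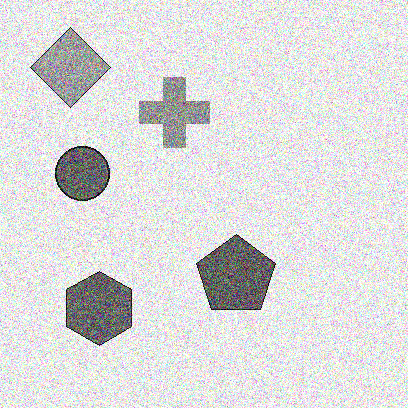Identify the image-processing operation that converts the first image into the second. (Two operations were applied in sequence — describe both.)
The second image is the first converted to grayscale, then degraded with a thick layer of grain.

All color is removed — every shape is now a shade of grey. Random speckle covers the whole image, including the flat background.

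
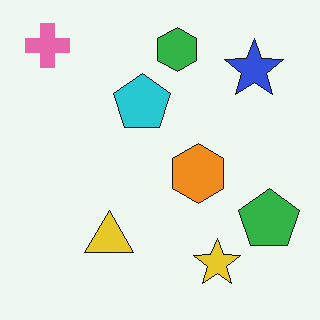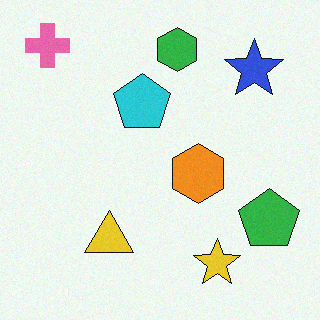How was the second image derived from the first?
This is the original image degraded with a light layer of grain.

Random speckle covers the whole image, including the flat background.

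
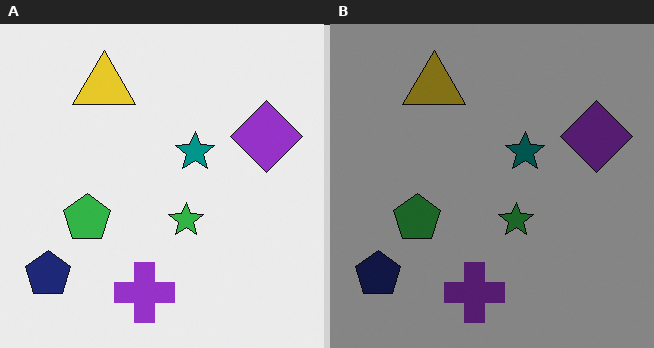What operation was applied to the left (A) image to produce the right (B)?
Noticeably darkened.

Every pixel — background and shapes alike — is uniformly darkened.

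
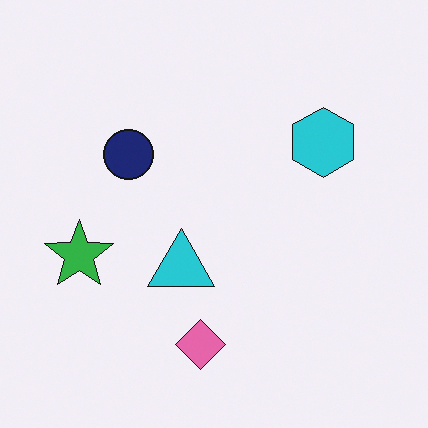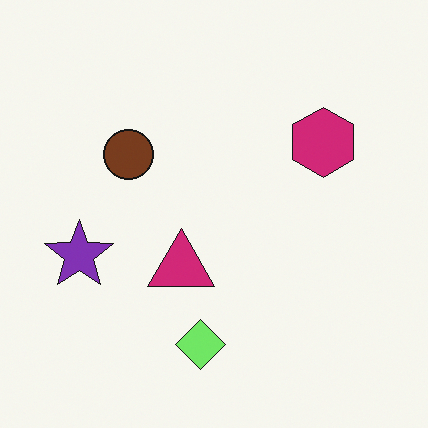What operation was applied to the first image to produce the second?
It was hue-shifted through roughly a third of the color wheel.

Every shape's color has rotated by the same amount around the hue wheel — a uniform hue shift.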